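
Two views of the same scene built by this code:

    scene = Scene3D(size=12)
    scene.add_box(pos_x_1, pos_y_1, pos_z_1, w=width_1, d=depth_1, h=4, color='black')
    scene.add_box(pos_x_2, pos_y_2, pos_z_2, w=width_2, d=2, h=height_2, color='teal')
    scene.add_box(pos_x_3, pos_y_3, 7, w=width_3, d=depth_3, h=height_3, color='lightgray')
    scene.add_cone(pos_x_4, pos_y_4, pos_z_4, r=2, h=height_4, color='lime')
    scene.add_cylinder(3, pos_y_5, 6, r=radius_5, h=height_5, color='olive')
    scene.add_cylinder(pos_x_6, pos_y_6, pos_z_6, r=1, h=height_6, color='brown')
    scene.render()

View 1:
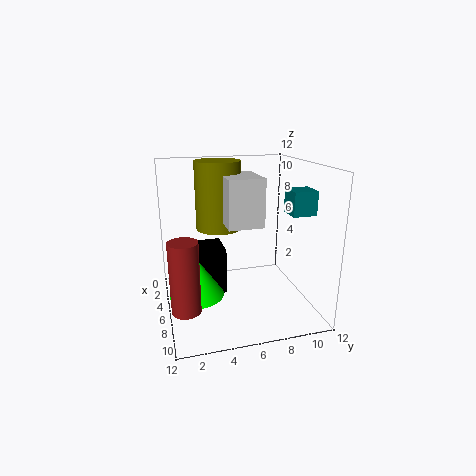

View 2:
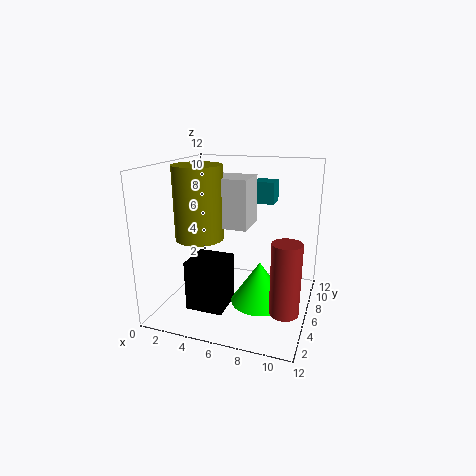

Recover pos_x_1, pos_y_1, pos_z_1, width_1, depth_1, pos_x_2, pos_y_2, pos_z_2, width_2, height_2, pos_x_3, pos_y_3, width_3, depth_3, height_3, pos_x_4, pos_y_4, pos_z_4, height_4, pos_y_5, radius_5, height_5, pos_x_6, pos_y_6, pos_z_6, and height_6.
pos_x_1 = 3; pos_y_1 = 2; pos_z_1 = 1; width_1 = 3; depth_1 = 3; pos_x_2 = 6; pos_y_2 = 10; pos_z_2 = 8; width_2 = 2; height_2 = 2; pos_x_3 = 3; pos_y_3 = 5; width_3 = 4; depth_3 = 3; height_3 = 4; pos_x_4 = 9; pos_y_4 = 2; pos_z_4 = 3; height_4 = 3; pos_y_5 = 5; radius_5 = 2; height_5 = 6; pos_x_6 = 11; pos_y_6 = 1; pos_z_6 = 3; height_6 = 5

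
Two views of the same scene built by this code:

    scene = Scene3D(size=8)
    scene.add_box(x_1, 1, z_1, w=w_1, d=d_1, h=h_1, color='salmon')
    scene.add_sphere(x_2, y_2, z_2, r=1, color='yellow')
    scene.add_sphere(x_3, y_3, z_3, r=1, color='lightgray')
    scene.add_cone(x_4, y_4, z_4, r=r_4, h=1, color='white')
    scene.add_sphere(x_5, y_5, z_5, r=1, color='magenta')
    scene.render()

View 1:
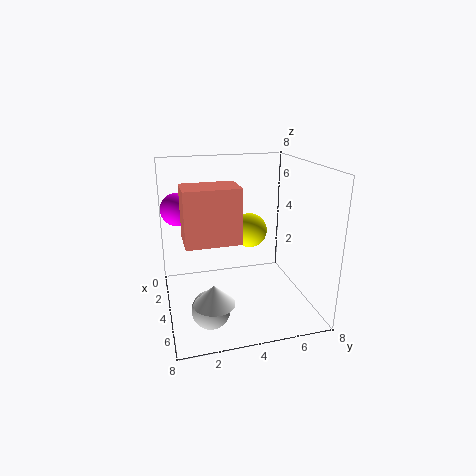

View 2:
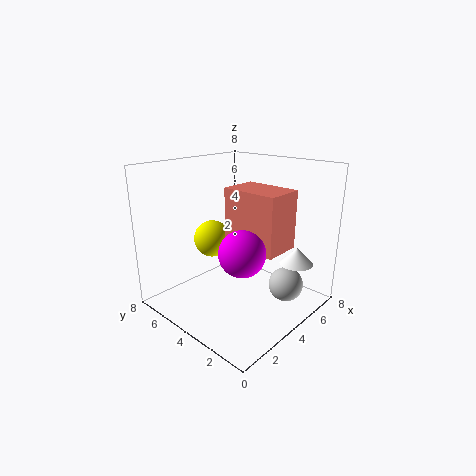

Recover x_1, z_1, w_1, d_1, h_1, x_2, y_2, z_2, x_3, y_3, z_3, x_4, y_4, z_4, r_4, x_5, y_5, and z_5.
x_1 = 3; z_1 = 4; w_1 = 2; d_1 = 3; h_1 = 3; x_2 = 3; y_2 = 5; z_2 = 4; x_3 = 6; y_3 = 2; z_3 = 1; x_4 = 7; y_4 = 2; z_4 = 2; r_4 = 1; x_5 = 1; y_5 = 1; z_5 = 5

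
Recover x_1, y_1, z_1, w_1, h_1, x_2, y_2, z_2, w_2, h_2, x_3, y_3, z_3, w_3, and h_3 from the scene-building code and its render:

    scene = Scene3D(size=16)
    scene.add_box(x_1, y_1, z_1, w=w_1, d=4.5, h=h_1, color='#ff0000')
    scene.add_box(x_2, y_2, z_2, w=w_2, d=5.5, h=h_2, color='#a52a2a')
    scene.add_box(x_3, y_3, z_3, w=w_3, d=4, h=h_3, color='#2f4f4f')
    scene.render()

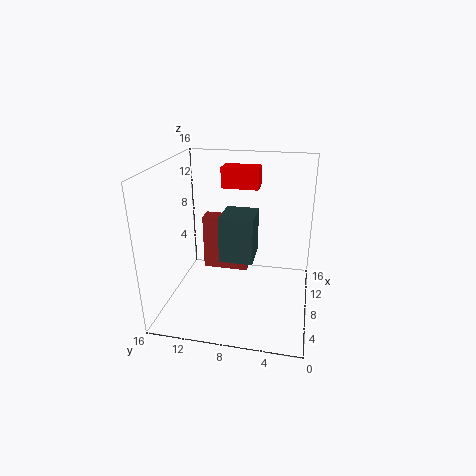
x_1 = 12.25
y_1 = 6.5
z_1 = 12.25
w_1 = 2.5
h_1 = 2.5
x_2 = 10.75
y_2 = 7.5
z_2 = 2.25
w_2 = 2
h_2 = 6.75
x_3 = 8.75
y_3 = 6.5
z_3 = 4.25
w_3 = 4.5
h_3 = 5.5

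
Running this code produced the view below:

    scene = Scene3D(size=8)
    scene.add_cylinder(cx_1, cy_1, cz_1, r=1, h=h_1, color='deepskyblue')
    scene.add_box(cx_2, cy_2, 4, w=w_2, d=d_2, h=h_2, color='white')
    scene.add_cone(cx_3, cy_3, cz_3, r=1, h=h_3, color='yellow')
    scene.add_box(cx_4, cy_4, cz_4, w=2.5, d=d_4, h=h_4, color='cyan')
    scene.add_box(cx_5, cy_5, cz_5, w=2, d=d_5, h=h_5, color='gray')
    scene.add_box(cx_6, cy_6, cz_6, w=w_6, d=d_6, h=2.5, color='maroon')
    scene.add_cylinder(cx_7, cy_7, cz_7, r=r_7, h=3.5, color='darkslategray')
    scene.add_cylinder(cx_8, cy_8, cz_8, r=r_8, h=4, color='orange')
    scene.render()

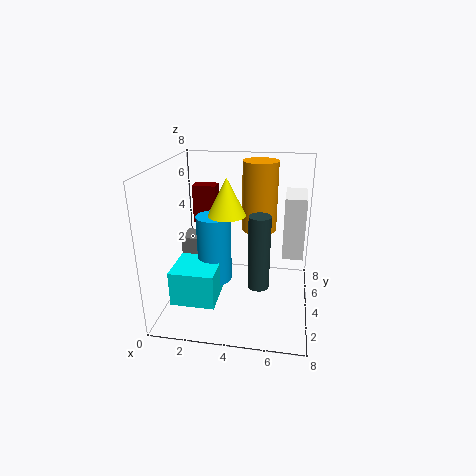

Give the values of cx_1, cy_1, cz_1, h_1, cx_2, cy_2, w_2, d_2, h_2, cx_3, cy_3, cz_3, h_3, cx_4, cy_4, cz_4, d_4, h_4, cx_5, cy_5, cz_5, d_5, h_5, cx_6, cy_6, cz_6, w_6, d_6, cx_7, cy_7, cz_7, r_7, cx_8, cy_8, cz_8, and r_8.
cx_1 = 2.5; cy_1 = 4.5; cz_1 = 1; h_1 = 4; cx_2 = 6.5; cy_2 = 2; w_2 = 1; d_2 = 2; h_2 = 3; cx_3 = 3.5; cy_3 = 3.5; cz_3 = 5.5; h_3 = 2; cx_4 = 0.5; cy_4 = 2; cz_4 = 0.5; d_4 = 2.5; h_4 = 2; cx_5 = 0.5; cy_5 = 4.5; cz_5 = 2.5; d_5 = 1.5; h_5 = 1; cx_6 = 0.5; cy_6 = 7; cz_6 = 3.5; w_6 = 1.5; d_6 = 1; cx_7 = 5.5; cy_7 = 1; cz_7 = 3; r_7 = 0.5; cx_8 = 5; cy_8 = 5.5; cz_8 = 4; r_8 = 1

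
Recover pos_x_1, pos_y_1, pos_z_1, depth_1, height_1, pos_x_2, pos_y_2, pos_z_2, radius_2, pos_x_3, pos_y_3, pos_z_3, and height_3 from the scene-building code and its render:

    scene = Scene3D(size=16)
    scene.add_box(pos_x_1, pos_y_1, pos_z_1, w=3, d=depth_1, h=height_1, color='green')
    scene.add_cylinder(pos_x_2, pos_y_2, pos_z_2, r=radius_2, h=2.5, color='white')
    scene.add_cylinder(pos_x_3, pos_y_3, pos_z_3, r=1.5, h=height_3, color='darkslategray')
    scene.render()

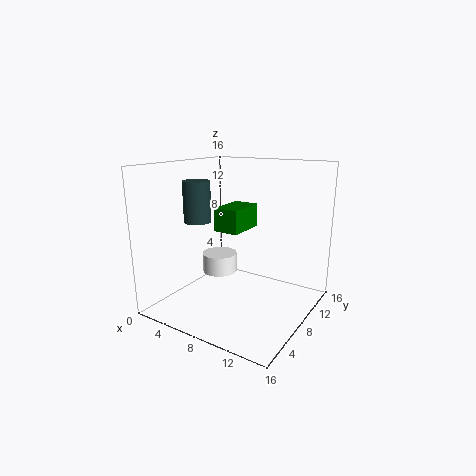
pos_x_1 = 4.75
pos_y_1 = 8
pos_z_1 = 8.25
depth_1 = 4.75
height_1 = 2.75
pos_x_2 = 2.75
pos_y_2 = 11.75
pos_z_2 = 1.5
radius_2 = 2.25
pos_x_3 = 4
pos_y_3 = 6
pos_z_3 = 9.75
height_3 = 4.5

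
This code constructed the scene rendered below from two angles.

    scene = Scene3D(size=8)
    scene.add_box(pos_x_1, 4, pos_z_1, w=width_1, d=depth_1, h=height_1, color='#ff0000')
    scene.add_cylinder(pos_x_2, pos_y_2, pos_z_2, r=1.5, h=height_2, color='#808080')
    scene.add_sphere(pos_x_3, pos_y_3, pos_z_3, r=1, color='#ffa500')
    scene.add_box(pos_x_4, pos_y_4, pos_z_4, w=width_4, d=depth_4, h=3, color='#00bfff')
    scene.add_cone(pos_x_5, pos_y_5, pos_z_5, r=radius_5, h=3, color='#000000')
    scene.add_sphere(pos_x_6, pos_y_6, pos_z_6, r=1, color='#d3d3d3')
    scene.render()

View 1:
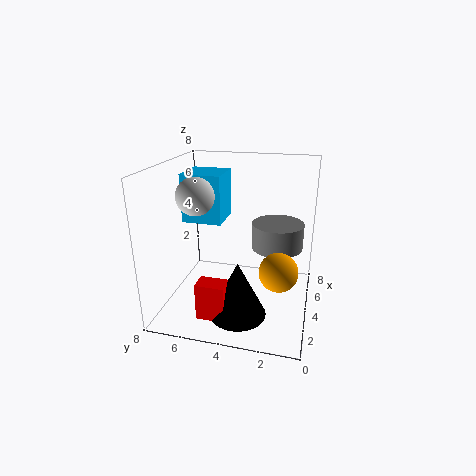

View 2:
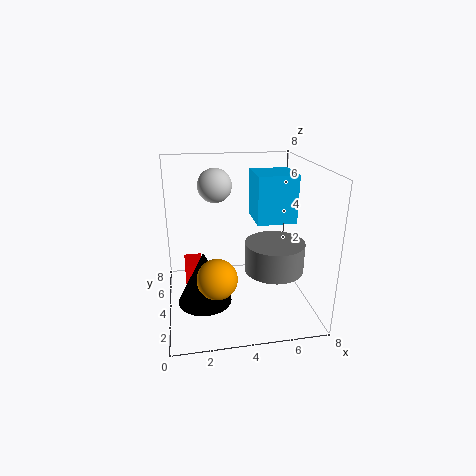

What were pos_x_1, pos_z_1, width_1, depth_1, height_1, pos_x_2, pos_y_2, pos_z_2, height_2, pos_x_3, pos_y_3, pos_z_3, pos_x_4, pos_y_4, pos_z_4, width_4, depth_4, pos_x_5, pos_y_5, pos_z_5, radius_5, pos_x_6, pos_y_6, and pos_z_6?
pos_x_1 = 1
pos_z_1 = 0.5
width_1 = 1
depth_1 = 1.5
height_1 = 2
pos_x_2 = 5.5
pos_y_2 = 2
pos_z_2 = 3
height_2 = 1.5
pos_x_3 = 2.5
pos_y_3 = 1.5
pos_z_3 = 3
pos_x_4 = 5.5
pos_y_4 = 5.5
pos_z_4 = 4
width_4 = 2.5
depth_4 = 2.5
pos_x_5 = 2
pos_y_5 = 3.5
pos_z_5 = 0.5
radius_5 = 1.5
pos_x_6 = 3
pos_y_6 = 6
pos_z_6 = 6.5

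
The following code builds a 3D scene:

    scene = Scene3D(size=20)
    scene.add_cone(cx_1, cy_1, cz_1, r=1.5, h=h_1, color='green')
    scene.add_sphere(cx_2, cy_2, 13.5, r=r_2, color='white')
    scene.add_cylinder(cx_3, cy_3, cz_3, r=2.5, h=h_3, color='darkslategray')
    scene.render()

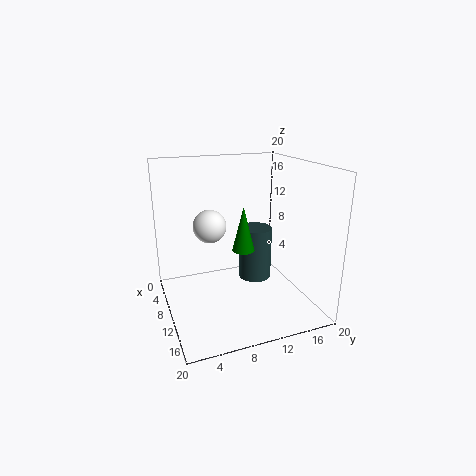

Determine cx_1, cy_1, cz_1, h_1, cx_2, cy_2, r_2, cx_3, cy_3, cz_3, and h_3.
cx_1 = 12; cy_1 = 10; cz_1 = 9; h_1 = 6; cx_2 = 13.5; cy_2 = 5; r_2 = 2; cx_3 = 7; cy_3 = 14; cz_3 = 2; h_3 = 8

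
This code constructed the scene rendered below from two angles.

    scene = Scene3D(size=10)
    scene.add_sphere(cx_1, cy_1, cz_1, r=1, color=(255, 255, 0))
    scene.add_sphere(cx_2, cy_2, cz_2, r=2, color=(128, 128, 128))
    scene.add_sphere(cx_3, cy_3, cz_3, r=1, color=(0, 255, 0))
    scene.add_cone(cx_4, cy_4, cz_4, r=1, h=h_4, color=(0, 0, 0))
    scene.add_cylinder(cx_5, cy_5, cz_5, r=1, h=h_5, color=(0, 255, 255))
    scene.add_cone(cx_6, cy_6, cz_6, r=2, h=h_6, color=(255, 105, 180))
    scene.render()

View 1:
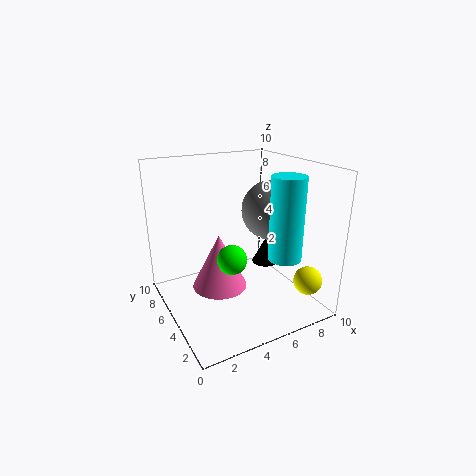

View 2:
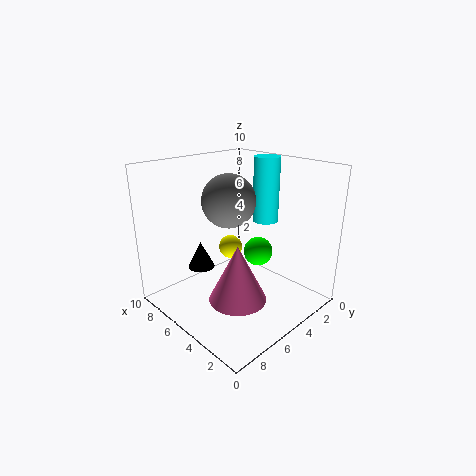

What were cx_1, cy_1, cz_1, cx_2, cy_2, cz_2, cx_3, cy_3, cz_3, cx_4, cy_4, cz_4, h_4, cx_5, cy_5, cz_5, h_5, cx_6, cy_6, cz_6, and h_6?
cx_1 = 9, cy_1 = 2, cz_1 = 2, cx_2 = 7, cy_2 = 4, cz_2 = 7, cx_3 = 4, cy_3 = 4, cz_3 = 4, cx_4 = 8, cy_4 = 6, cz_4 = 2, h_4 = 2, cx_5 = 6, cy_5 = 1, cz_5 = 5, h_5 = 5, cx_6 = 4, cy_6 = 6, cz_6 = 1, h_6 = 4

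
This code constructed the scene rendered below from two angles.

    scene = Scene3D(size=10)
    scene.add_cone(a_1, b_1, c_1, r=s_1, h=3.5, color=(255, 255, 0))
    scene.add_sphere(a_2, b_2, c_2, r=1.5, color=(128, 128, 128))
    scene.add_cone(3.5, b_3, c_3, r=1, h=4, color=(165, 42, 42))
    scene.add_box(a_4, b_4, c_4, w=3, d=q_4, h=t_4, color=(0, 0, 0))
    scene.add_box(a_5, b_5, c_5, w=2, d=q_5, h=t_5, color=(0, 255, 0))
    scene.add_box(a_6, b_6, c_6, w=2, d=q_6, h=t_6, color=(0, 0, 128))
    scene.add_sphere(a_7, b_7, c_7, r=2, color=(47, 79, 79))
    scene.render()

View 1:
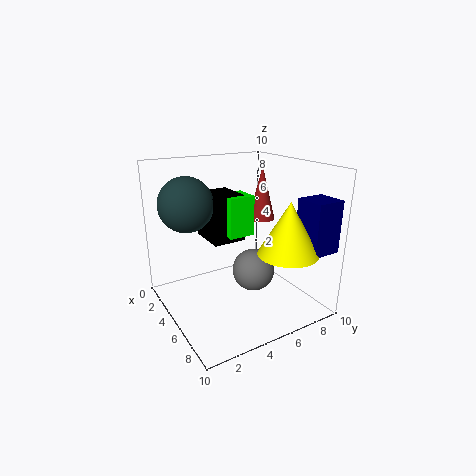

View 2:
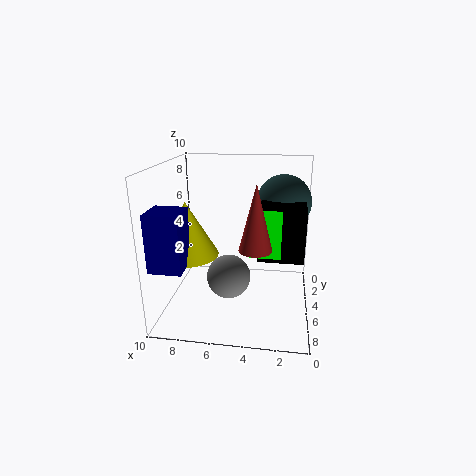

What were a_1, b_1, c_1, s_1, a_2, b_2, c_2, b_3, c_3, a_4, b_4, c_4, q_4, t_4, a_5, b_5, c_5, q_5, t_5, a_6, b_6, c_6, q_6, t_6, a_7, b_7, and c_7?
a_1 = 8; b_1 = 7; c_1 = 4.5; s_1 = 2; a_2 = 5.5; b_2 = 6; c_2 = 2.5; b_3 = 8; c_3 = 5.5; a_4 = 0.5; b_4 = 4; c_4 = 4; q_4 = 2.5; t_4 = 3.5; a_5 = 2; b_5 = 5; c_5 = 4.5; q_5 = 2; t_5 = 3; a_6 = 7.5; b_6 = 8; c_6 = 4.5; q_6 = 2; t_6 = 3.5; a_7 = 2; b_7 = 2.5; c_7 = 7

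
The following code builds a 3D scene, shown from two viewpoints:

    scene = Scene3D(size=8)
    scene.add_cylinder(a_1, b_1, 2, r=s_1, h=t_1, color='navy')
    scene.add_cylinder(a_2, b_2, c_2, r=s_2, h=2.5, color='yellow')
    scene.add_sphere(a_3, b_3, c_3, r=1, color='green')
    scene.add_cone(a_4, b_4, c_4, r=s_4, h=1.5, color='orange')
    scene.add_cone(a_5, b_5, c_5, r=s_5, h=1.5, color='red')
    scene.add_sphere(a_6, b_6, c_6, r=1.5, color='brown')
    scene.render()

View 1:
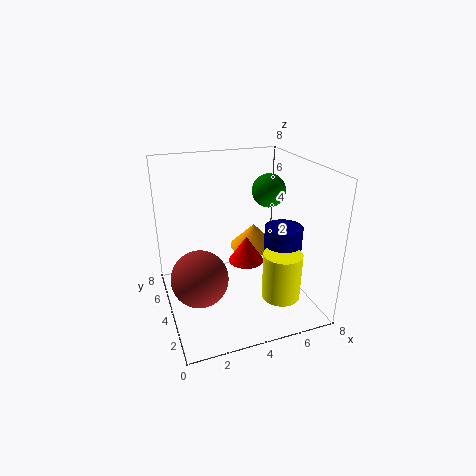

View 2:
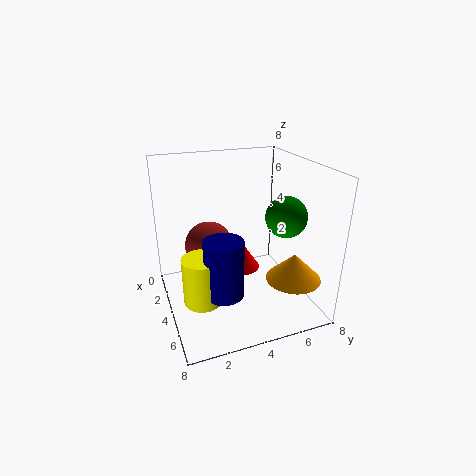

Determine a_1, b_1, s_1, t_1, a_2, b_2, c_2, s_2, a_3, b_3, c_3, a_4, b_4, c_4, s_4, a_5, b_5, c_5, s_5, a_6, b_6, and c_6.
a_1 = 6
b_1 = 2.5
s_1 = 1
t_1 = 3
a_2 = 5.5
b_2 = 1.5
c_2 = 1.5
s_2 = 1
a_3 = 6.5
b_3 = 5.5
c_3 = 6
a_4 = 6
b_4 = 6.5
c_4 = 2
s_4 = 1.5
a_5 = 4.5
b_5 = 4
c_5 = 2.5
s_5 = 1
a_6 = 1.5
b_6 = 3
c_6 = 2.5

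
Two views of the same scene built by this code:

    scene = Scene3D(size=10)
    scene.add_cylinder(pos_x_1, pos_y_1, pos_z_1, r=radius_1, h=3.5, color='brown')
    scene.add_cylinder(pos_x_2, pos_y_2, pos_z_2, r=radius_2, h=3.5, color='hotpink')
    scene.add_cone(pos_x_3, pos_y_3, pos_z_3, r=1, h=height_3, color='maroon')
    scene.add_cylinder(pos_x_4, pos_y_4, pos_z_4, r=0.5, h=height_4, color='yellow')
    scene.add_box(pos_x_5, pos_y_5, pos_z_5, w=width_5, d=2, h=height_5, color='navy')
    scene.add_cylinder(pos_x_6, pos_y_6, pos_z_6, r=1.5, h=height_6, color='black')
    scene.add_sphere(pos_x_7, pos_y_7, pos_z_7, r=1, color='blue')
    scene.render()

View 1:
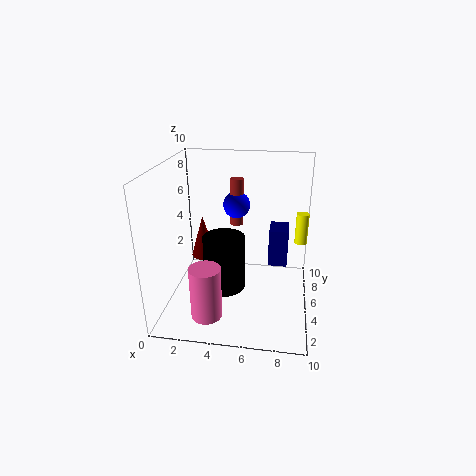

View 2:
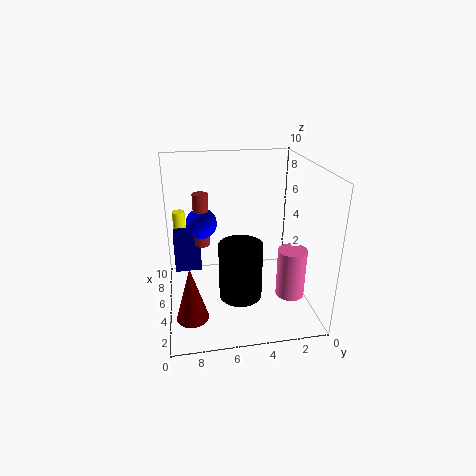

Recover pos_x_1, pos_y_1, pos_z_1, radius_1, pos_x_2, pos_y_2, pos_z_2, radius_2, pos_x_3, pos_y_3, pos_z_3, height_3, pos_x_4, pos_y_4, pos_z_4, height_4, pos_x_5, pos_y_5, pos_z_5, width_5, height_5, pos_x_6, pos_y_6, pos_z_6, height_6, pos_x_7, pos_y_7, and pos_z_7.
pos_x_1 = 4.5
pos_y_1 = 7.5
pos_z_1 = 5
radius_1 = 0.5
pos_x_2 = 3.5
pos_y_2 = 1.5
pos_z_2 = 1
radius_2 = 1
pos_x_3 = 1.5
pos_y_3 = 8.5
pos_z_3 = 1.5
height_3 = 3.5
pos_x_4 = 9.5
pos_y_4 = 9
pos_z_4 = 3
height_4 = 2.5
pos_x_5 = 7
pos_y_5 = 7.5
pos_z_5 = 1.5
width_5 = 1.5
height_5 = 3
pos_x_6 = 4
pos_y_6 = 5
pos_z_6 = 1
height_6 = 4
pos_x_7 = 4.5
pos_y_7 = 7.5
pos_z_7 = 6.5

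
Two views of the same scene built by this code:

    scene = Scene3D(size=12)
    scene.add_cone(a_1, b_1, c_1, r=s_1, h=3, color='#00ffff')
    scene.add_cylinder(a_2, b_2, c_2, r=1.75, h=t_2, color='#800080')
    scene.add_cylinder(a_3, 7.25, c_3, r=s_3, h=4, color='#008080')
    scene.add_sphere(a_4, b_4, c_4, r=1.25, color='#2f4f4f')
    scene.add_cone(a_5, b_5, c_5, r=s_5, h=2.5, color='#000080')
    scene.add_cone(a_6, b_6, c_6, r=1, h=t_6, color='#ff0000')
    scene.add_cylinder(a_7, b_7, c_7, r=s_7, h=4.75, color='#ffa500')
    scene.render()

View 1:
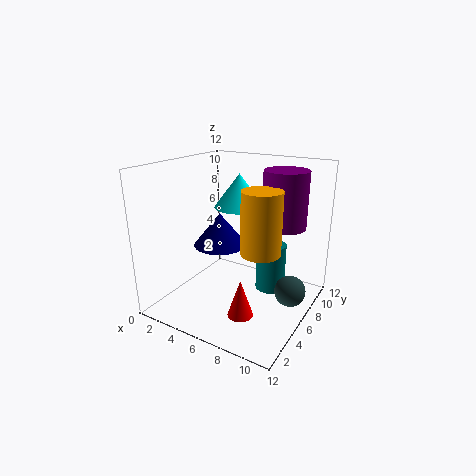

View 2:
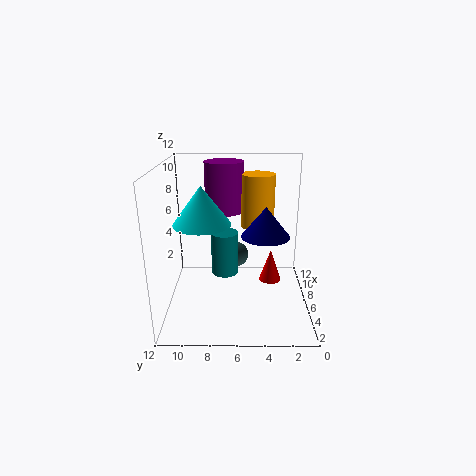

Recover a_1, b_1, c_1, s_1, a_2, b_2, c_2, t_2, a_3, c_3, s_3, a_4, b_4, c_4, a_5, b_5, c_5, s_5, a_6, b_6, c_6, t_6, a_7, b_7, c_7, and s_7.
a_1 = 4.5; b_1 = 8.75; c_1 = 7.75; s_1 = 2.25; a_2 = 9.5; b_2 = 7.25; c_2 = 7.25; t_2 = 4.5; a_3 = 8.5; c_3 = 1.5; s_3 = 1.25; a_4 = 10.75; b_4 = 6.25; c_4 = 2.25; a_5 = 5.75; b_5 = 3.75; c_5 = 6.25; s_5 = 2; a_6 = 8; b_6 = 3; c_6 = 1; t_6 = 3; a_7 = 9; b_7 = 4.25; c_7 = 6; s_7 = 1.5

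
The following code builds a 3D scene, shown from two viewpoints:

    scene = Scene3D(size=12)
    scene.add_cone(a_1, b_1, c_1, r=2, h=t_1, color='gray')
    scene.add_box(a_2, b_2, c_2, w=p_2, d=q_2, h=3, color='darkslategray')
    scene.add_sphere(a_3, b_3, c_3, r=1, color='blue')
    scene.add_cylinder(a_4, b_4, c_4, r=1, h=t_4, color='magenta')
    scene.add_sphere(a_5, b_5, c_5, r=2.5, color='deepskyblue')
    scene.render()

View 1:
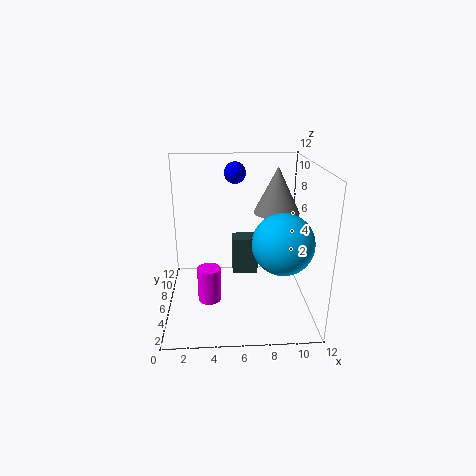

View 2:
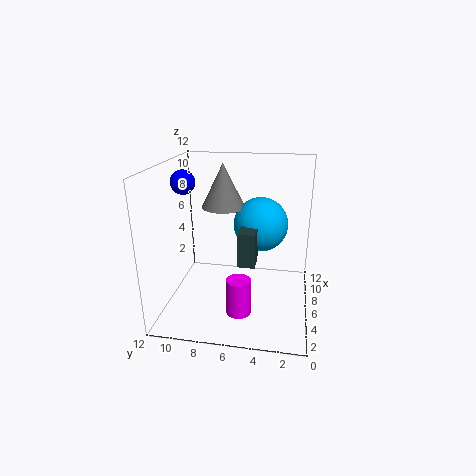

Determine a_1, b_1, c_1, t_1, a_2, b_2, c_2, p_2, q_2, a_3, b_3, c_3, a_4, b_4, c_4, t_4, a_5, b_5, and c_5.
a_1 = 9.5, b_1 = 8, c_1 = 7.5, t_1 = 4, a_2 = 5.5, b_2 = 4.5, c_2 = 3.5, p_2 = 2, q_2 = 1.5, a_3 = 6, b_3 = 10.5, c_3 = 10.5, a_4 = 3.5, b_4 = 5.5, c_4 = 0.5, t_4 = 3, a_5 = 9.5, b_5 = 4.5, c_5 = 6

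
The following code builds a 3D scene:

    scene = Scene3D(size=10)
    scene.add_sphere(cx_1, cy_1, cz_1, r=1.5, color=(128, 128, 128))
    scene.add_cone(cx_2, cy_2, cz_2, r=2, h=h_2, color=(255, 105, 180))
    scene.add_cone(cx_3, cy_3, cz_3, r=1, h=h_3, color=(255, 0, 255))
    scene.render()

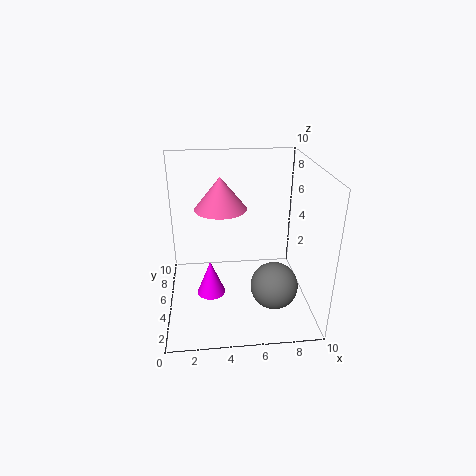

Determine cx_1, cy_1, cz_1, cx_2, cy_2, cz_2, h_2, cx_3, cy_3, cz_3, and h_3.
cx_1 = 7
cy_1 = 2
cz_1 = 3
cx_2 = 4
cy_2 = 8
cz_2 = 6
h_2 = 2.5
cx_3 = 3
cy_3 = 4.5
cz_3 = 1
h_3 = 2.5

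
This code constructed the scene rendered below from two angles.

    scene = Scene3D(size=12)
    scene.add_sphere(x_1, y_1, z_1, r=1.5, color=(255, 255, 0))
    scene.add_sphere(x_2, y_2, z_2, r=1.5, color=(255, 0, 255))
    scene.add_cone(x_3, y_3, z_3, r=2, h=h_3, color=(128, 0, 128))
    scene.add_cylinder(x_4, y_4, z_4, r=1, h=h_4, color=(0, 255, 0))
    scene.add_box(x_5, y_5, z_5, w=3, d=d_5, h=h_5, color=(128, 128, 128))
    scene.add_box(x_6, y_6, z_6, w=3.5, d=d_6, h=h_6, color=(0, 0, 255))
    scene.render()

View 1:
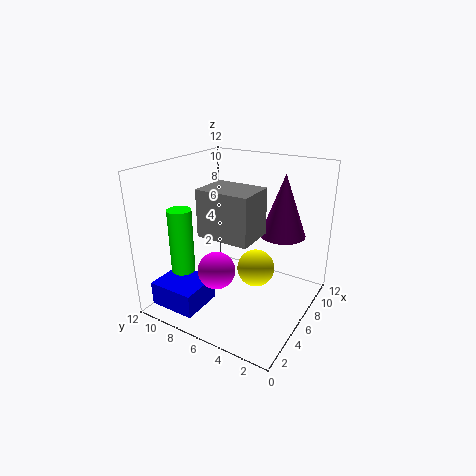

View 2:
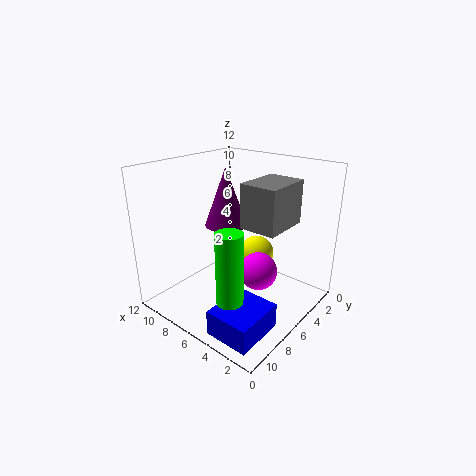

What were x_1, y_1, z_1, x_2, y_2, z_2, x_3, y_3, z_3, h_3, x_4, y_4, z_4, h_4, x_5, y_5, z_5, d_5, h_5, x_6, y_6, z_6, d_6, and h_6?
x_1 = 5.5; y_1 = 4; z_1 = 4; x_2 = 3.5; y_2 = 6.5; z_2 = 4; x_3 = 9.5; y_3 = 3.5; z_3 = 5.5; h_3 = 5.5; x_4 = 3.5; y_4 = 10; z_4 = 3; h_4 = 5.5; x_5 = 2; y_5 = 3; z_5 = 7.5; d_5 = 4; h_5 = 3.5; x_6 = 1; y_6 = 7.5; z_6 = 0.5; d_6 = 4; h_6 = 2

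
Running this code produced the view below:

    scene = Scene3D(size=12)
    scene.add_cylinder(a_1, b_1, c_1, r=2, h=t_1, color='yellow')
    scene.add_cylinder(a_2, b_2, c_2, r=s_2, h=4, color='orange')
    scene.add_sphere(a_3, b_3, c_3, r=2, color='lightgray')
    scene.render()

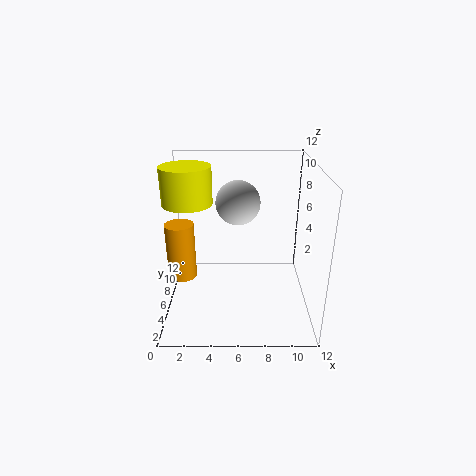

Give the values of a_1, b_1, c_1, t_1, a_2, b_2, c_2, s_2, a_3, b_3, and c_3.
a_1 = 2; b_1 = 6; c_1 = 9; t_1 = 3; a_2 = 2; b_2 = 2; c_2 = 5; s_2 = 1; a_3 = 6; b_3 = 9; c_3 = 8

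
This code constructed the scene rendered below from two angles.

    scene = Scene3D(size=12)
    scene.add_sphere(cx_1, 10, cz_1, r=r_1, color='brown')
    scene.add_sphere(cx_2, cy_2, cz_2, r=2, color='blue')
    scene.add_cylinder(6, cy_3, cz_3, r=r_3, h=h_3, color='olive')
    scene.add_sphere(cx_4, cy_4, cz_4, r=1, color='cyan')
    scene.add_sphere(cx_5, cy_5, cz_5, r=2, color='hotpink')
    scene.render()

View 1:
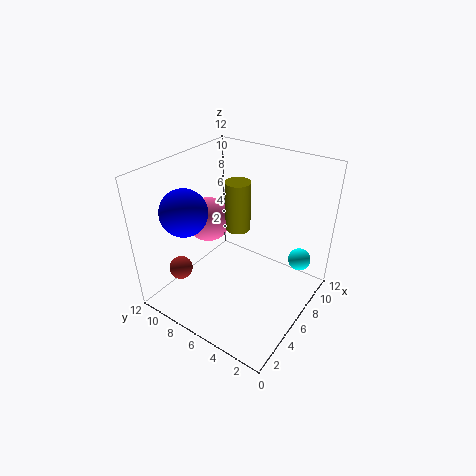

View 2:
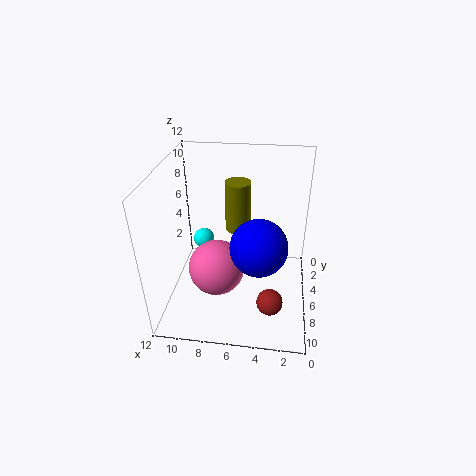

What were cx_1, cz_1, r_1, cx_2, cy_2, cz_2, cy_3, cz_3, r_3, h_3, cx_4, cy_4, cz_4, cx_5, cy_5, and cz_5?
cx_1 = 3, cz_1 = 3, r_1 = 1, cx_2 = 4, cy_2 = 10, cz_2 = 8, cy_3 = 6, cz_3 = 7, r_3 = 1, h_3 = 4, cx_4 = 10, cy_4 = 2, cz_4 = 3, cx_5 = 7, cy_5 = 10, cz_5 = 6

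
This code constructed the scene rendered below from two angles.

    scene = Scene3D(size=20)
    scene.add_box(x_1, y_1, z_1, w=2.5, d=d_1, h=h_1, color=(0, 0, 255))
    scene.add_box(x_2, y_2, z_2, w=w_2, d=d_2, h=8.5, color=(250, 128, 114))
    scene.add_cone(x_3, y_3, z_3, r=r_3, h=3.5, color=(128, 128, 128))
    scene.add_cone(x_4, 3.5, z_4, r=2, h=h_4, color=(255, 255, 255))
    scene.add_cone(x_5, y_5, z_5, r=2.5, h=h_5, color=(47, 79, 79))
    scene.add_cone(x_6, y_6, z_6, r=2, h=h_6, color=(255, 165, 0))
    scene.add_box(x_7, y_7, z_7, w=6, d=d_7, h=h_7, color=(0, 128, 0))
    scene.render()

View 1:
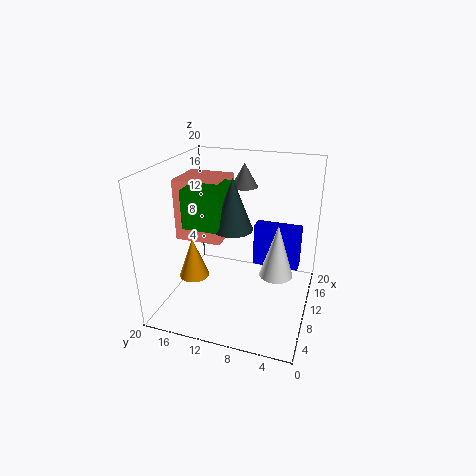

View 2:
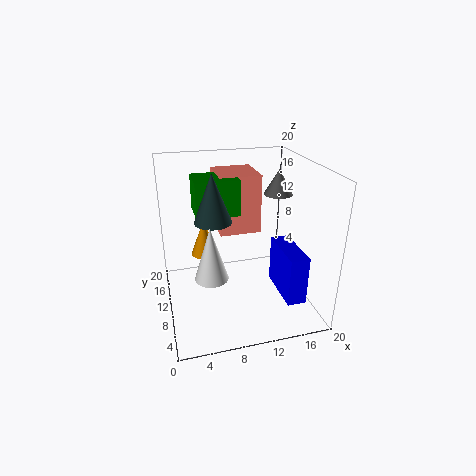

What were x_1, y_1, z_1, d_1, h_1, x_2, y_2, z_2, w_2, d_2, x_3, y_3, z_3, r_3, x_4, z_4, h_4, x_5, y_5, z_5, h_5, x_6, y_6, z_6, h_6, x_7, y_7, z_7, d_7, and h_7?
x_1 = 14.5
y_1 = 2
z_1 = 3.5
d_1 = 7
h_1 = 6.5
x_2 = 8
y_2 = 12
z_2 = 9.5
w_2 = 6
d_2 = 6.5
x_3 = 16
y_3 = 11
z_3 = 15.5
r_3 = 2
x_4 = 5
z_4 = 8.5
h_4 = 6.5
x_5 = 6.5
y_5 = 9.5
z_5 = 13
h_5 = 6.5
x_6 = 6
y_6 = 15
z_6 = 5.5
h_6 = 5.5
x_7 = 4.5
y_7 = 10.5
z_7 = 13
d_7 = 5
h_7 = 5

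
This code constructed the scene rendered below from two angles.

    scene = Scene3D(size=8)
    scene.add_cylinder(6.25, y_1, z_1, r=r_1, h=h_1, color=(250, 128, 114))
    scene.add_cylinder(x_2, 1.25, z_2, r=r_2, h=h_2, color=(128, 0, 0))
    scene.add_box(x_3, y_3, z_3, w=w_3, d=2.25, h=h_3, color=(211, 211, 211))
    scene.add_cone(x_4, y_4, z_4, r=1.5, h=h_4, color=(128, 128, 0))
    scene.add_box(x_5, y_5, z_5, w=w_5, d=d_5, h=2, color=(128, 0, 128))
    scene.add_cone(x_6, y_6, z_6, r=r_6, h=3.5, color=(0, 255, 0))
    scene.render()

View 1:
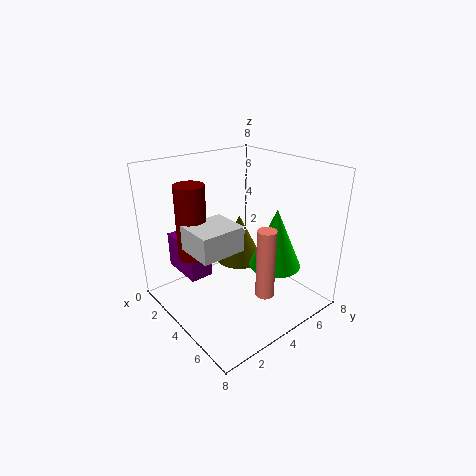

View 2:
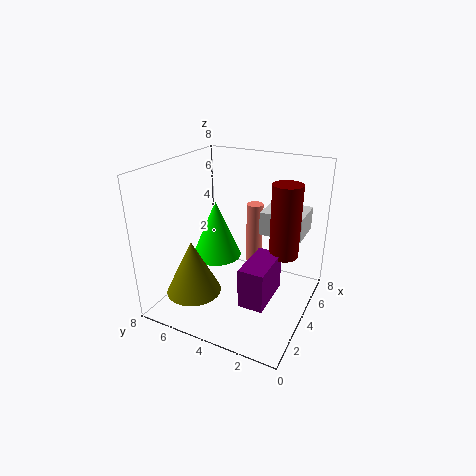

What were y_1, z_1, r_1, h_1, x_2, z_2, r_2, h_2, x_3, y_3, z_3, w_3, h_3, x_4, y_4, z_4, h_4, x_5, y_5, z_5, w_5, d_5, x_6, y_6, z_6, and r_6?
y_1 = 4; z_1 = 1.5; r_1 = 0.5; h_1 = 3.75; x_2 = 3.75; z_2 = 3.75; r_2 = 0.75; h_2 = 3.75; x_3 = 4; y_3 = 0.5; z_3 = 4.5; w_3 = 2; h_3 = 1.25; x_4 = 2; y_4 = 5.75; z_4 = 1.25; h_4 = 3; x_5 = 1; y_5 = 1.25; z_5 = 2; w_5 = 2.5; d_5 = 1.25; x_6 = 5; y_6 = 6; z_6 = 2; r_6 = 1.5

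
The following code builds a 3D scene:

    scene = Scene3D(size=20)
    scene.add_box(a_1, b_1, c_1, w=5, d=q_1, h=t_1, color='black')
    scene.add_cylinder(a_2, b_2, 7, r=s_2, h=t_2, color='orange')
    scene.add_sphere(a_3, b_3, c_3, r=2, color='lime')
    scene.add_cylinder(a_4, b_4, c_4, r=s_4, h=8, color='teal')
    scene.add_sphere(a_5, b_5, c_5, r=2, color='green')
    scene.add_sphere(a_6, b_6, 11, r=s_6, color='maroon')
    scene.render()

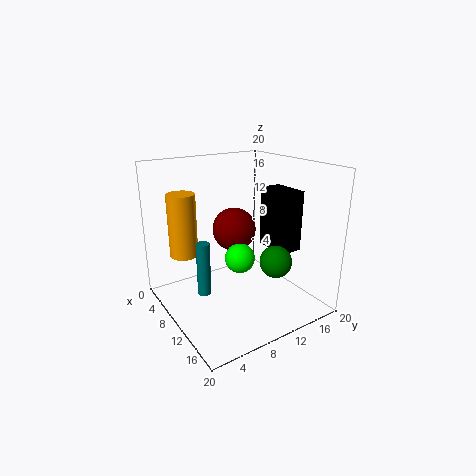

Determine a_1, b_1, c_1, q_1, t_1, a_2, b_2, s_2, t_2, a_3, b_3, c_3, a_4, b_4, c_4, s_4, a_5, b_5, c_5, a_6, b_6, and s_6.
a_1 = 11
b_1 = 13
c_1 = 9
q_1 = 3
t_1 = 8
a_2 = 5
b_2 = 4
s_2 = 2
t_2 = 9
a_3 = 12
b_3 = 9
c_3 = 8
a_4 = 7
b_4 = 6
c_4 = 1
s_4 = 1
a_5 = 17
b_5 = 11
c_5 = 9
a_6 = 9
b_6 = 10
s_6 = 3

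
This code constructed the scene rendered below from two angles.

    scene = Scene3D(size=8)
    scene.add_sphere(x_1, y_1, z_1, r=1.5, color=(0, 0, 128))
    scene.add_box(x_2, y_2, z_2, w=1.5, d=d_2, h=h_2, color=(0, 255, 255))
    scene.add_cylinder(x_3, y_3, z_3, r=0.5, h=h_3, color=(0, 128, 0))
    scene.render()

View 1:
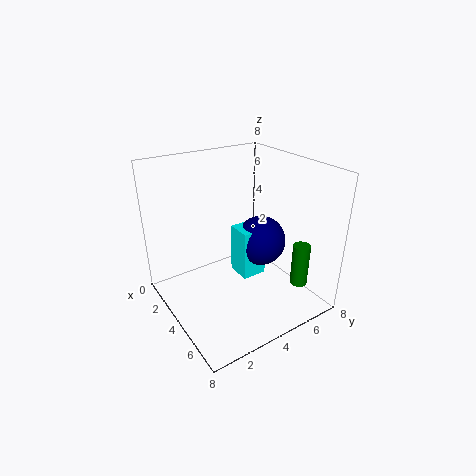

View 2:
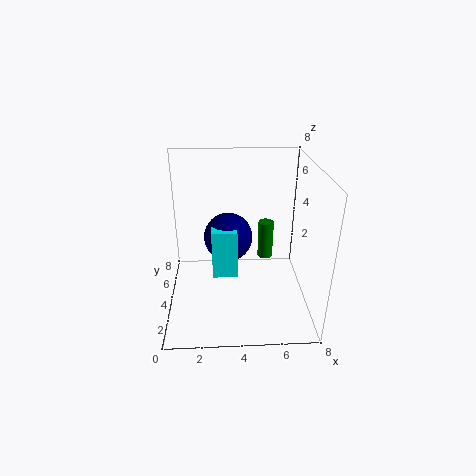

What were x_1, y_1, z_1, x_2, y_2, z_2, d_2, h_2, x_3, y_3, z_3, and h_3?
x_1 = 3.5; y_1 = 6; z_1 = 3; x_2 = 2.5; y_2 = 4.5; z_2 = 1; d_2 = 1.5; h_2 = 3; x_3 = 6; y_3 = 7; z_3 = 1; h_3 = 2.5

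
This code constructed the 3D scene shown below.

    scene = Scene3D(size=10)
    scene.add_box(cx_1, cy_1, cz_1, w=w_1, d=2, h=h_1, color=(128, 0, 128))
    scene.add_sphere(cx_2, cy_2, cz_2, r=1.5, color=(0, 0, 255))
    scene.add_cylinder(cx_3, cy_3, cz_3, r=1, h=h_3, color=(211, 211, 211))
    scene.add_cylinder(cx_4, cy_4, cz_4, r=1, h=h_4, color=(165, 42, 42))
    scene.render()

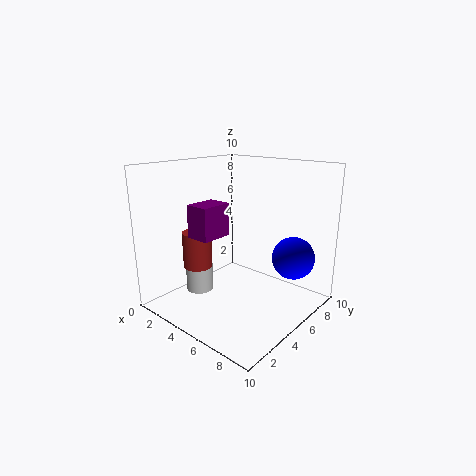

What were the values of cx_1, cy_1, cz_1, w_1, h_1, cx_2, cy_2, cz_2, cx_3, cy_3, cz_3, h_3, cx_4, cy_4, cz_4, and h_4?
cx_1 = 4.5; cy_1 = 1; cz_1 = 6; w_1 = 1.5; h_1 = 2; cx_2 = 8; cy_2 = 7.5; cz_2 = 3.5; cx_3 = 2; cy_3 = 4; cz_3 = 0.5; h_3 = 2.5; cx_4 = 3; cy_4 = 3; cz_4 = 3; h_4 = 2.5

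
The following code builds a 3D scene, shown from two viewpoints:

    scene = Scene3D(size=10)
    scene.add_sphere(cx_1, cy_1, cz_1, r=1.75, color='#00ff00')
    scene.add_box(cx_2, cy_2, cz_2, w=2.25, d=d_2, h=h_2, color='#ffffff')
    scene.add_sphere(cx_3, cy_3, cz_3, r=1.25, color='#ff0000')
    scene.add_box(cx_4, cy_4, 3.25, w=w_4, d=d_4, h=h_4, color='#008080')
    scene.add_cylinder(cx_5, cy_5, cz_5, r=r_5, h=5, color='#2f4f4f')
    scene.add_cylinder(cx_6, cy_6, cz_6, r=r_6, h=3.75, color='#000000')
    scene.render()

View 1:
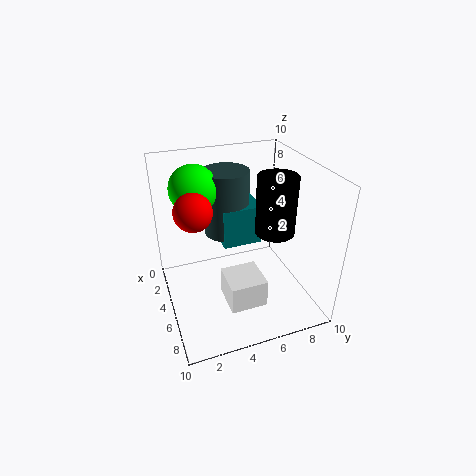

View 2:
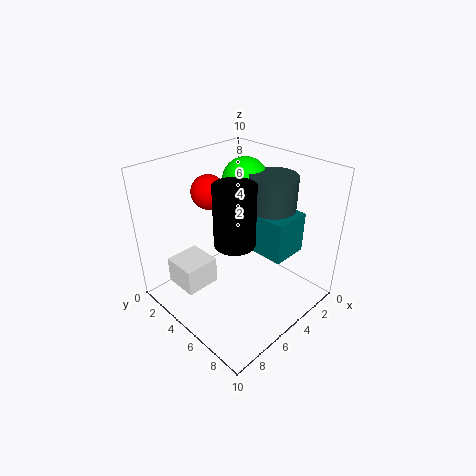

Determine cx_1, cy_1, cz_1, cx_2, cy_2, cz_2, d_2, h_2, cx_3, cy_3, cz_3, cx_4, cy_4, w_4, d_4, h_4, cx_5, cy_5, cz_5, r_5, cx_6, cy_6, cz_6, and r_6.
cx_1 = 2; cy_1 = 2.75; cz_1 = 7.75; cx_2 = 7.25; cy_2 = 3; cz_2 = 2.75; d_2 = 2.25; h_2 = 1.75; cx_3 = 5; cy_3 = 2; cz_3 = 7.5; cx_4 = 0.75; cy_4 = 4.5; w_4 = 2.75; d_4 = 3; h_4 = 3; cx_5 = 1.75; cy_5 = 5.25; cz_5 = 3.75; r_5 = 1.75; cx_6 = 7; cy_6 = 6.75; cz_6 = 6.25; r_6 = 1.25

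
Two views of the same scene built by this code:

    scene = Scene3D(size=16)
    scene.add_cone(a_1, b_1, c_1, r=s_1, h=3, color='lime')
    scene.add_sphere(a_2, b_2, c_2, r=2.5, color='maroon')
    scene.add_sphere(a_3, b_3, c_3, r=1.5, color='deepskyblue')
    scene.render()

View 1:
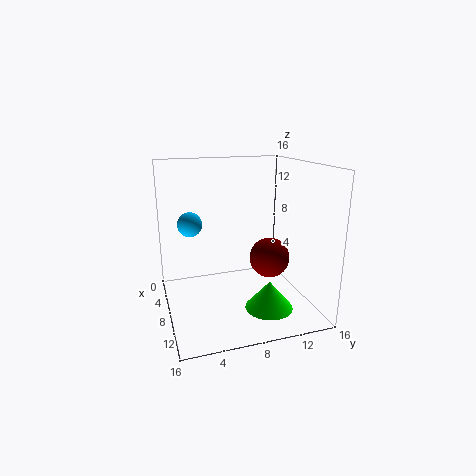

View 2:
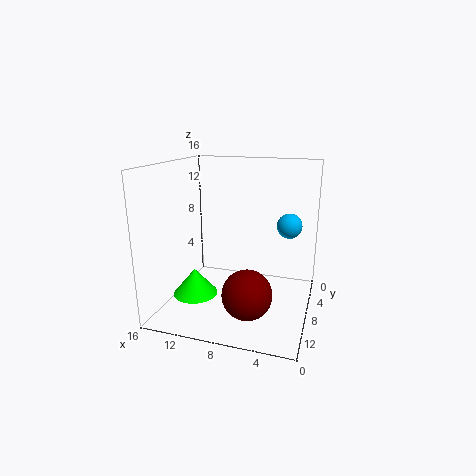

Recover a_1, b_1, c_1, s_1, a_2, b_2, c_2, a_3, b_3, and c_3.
a_1 = 12.5, b_1 = 10, c_1 = 1.5, s_1 = 2.5, a_2 = 5.5, b_2 = 13, c_2 = 4, a_3 = 3, b_3 = 3.5, c_3 = 8.5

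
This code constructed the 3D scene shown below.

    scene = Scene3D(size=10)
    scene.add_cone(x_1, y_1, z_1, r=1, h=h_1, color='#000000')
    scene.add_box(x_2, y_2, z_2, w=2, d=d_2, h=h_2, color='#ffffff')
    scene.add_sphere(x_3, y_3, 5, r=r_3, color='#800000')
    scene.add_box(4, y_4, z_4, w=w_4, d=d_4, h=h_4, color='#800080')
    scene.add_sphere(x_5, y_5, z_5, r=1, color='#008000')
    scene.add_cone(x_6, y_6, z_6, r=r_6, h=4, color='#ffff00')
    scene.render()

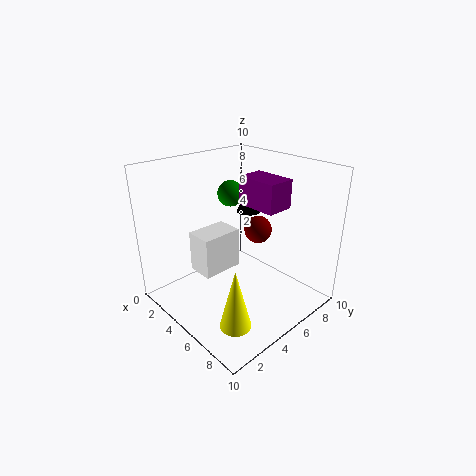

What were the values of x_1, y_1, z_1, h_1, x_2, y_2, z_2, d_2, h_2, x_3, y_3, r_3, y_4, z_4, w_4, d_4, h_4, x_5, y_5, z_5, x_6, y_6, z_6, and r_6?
x_1 = 2
y_1 = 9
z_1 = 5
h_1 = 2
x_2 = 2
y_2 = 3
z_2 = 2
d_2 = 3
h_2 = 3
x_3 = 5
y_3 = 7
r_3 = 1
y_4 = 6
z_4 = 7
w_4 = 3
d_4 = 2
h_4 = 2
x_5 = 2
y_5 = 7
z_5 = 7
x_6 = 8
y_6 = 2
z_6 = 1
r_6 = 1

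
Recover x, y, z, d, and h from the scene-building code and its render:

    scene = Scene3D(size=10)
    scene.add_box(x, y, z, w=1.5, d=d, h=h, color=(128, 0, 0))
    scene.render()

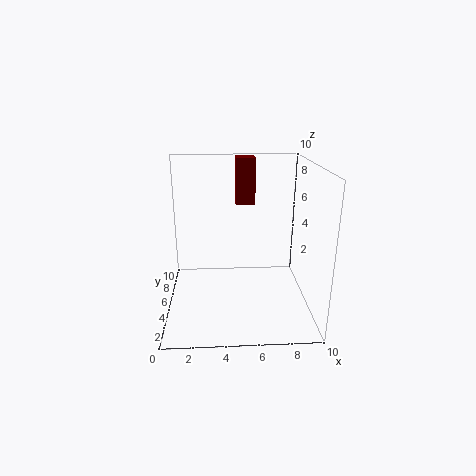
x = 5
y = 8
z = 6.5
d = 1.5
h = 3.5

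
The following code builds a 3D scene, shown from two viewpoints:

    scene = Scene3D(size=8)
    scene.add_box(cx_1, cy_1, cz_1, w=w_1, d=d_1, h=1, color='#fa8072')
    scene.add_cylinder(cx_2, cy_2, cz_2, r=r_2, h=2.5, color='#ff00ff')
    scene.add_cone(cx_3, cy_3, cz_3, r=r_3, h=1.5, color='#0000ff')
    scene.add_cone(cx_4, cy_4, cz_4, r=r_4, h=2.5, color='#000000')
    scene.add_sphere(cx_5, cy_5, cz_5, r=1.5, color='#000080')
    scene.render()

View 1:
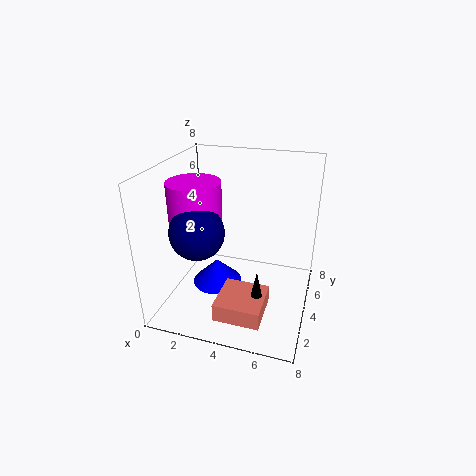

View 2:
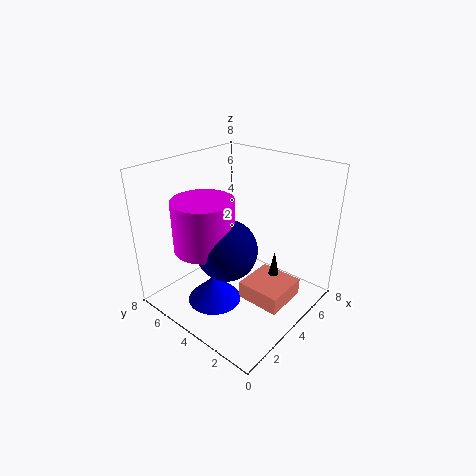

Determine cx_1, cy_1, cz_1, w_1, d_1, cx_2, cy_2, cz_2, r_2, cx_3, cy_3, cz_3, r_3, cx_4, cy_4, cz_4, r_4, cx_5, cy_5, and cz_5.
cx_1 = 3.5
cy_1 = 1
cz_1 = 0.5
w_1 = 2.5
d_1 = 2.5
cx_2 = 1.5
cy_2 = 4
cz_2 = 4.5
r_2 = 1.5
cx_3 = 2.5
cy_3 = 4.5
cz_3 = 0.5
r_3 = 1.5
cx_4 = 5.5
cy_4 = 2.5
cz_4 = 0.5
r_4 = 0.5
cx_5 = 2
cy_5 = 3
cz_5 = 4.5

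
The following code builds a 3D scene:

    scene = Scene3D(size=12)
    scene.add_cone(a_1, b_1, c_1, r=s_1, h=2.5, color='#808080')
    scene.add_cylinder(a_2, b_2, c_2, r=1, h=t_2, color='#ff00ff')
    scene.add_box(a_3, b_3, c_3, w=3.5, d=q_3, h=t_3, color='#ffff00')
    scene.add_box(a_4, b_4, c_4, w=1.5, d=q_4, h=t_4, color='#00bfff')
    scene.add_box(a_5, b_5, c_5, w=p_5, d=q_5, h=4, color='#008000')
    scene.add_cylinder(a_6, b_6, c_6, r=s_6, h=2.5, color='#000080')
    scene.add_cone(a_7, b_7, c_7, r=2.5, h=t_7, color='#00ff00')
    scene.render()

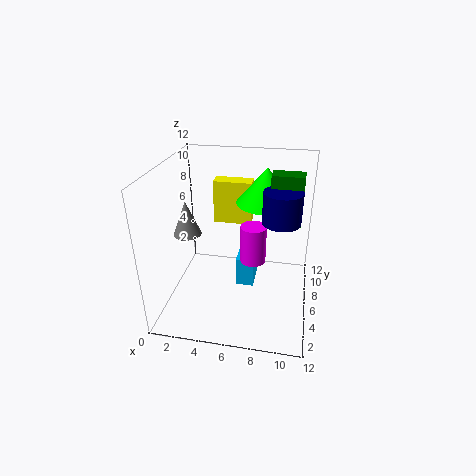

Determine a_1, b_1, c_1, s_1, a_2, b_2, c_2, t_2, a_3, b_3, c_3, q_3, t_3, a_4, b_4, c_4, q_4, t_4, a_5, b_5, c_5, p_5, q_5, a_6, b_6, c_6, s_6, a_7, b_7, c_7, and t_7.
a_1 = 3; b_1 = 2.5; c_1 = 8; s_1 = 1; a_2 = 7.5; b_2 = 4.5; c_2 = 5; t_2 = 3; a_3 = 3; b_3 = 9.5; c_3 = 5.5; q_3 = 1.5; t_3 = 4; a_4 = 6; b_4 = 5; c_4 = 2; q_4 = 3; t_4 = 2.5; a_5 = 8.5; b_5 = 6; c_5 = 7.5; p_5 = 2.5; q_5 = 1.5; a_6 = 9.5; b_6 = 5.5; c_6 = 8; s_6 = 1.5; a_7 = 8; b_7 = 8; c_7 = 8.5; t_7 = 3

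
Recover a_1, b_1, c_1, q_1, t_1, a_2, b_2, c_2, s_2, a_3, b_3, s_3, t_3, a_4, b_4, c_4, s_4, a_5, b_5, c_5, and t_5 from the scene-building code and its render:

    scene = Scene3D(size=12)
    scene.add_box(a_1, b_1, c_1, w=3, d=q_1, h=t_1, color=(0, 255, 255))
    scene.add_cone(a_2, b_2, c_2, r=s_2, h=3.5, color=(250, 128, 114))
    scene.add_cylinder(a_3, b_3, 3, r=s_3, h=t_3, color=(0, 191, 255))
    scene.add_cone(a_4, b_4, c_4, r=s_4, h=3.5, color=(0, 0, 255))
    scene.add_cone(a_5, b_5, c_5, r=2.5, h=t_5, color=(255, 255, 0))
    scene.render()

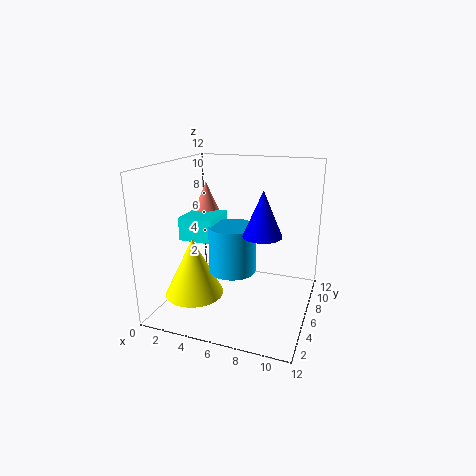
a_1 = 1, b_1 = 5, c_1 = 5.5, q_1 = 3.5, t_1 = 2, a_2 = 2, b_2 = 8.5, c_2 = 6.5, s_2 = 1.5, a_3 = 5.5, b_3 = 6, s_3 = 2, t_3 = 4, a_4 = 8.5, b_4 = 4.5, c_4 = 7, s_4 = 1.5, a_5 = 2.5, b_5 = 4.5, c_5 = 1, t_5 = 5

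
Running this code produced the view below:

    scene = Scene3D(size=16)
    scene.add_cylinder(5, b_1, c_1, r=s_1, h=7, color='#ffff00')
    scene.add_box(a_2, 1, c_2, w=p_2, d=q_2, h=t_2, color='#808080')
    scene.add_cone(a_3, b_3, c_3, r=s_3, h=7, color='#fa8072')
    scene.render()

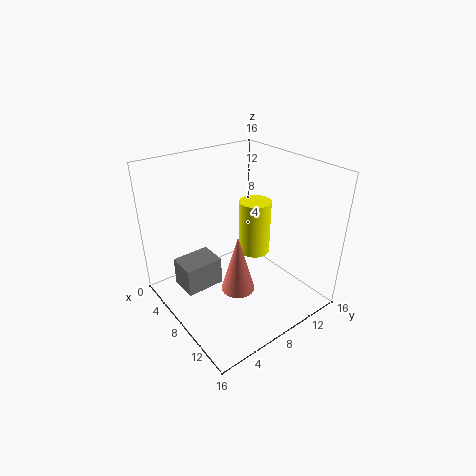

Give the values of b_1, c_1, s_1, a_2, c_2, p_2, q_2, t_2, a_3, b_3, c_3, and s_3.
b_1 = 13
c_1 = 3
s_1 = 2
a_2 = 6
c_2 = 4
p_2 = 3
q_2 = 4
t_2 = 3
a_3 = 8
b_3 = 8
c_3 = 1
s_3 = 2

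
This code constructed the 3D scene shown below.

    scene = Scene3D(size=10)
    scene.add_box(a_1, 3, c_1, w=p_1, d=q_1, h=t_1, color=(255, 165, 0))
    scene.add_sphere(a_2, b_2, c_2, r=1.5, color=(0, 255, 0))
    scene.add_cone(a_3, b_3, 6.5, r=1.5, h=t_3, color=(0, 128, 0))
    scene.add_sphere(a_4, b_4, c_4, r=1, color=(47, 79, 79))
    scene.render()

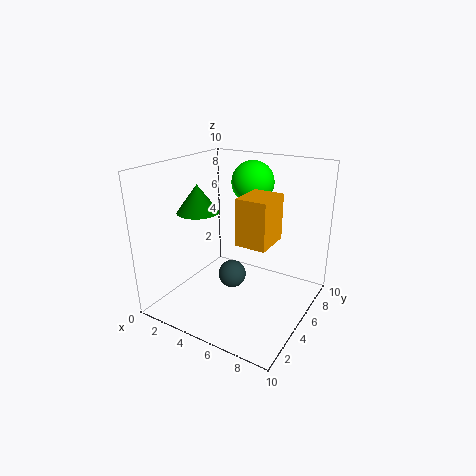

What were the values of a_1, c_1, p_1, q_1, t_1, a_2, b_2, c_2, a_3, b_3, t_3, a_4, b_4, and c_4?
a_1 = 6; c_1 = 5.5; p_1 = 2; q_1 = 2.5; t_1 = 3; a_2 = 5; b_2 = 7; c_2 = 8.5; a_3 = 2; b_3 = 4.5; t_3 = 2; a_4 = 4.5; b_4 = 5; c_4 = 2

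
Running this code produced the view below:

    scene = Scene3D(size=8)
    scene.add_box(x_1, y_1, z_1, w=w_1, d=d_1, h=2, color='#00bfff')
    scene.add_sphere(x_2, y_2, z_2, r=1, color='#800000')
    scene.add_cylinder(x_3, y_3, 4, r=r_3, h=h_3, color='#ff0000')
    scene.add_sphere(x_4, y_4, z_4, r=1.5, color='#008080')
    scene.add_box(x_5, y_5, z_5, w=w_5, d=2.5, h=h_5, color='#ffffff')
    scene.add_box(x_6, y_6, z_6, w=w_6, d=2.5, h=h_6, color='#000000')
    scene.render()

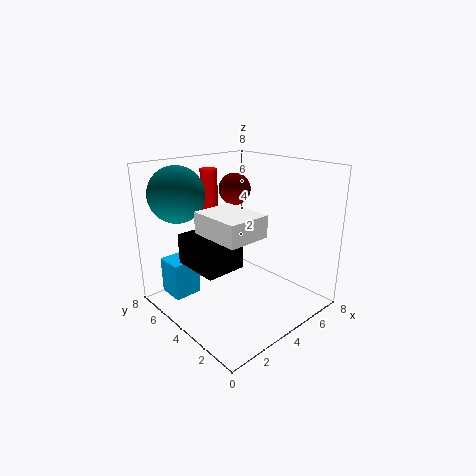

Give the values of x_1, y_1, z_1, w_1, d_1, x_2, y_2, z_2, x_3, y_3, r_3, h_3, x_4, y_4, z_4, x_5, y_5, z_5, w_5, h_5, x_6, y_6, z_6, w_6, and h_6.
x_1 = 0.5; y_1 = 5; z_1 = 1; w_1 = 1.5; d_1 = 1.5; x_2 = 6; y_2 = 6.5; z_2 = 6; x_3 = 4; y_3 = 6.5; r_3 = 0.5; h_3 = 3.5; x_4 = 1.5; y_4 = 6; z_4 = 6.5; x_5 = 0.5; y_5 = 0.5; z_5 = 5.5; w_5 = 2; h_5 = 1; x_6 = 0.5; y_6 = 2; z_6 = 3.5; w_6 = 2; h_6 = 1.5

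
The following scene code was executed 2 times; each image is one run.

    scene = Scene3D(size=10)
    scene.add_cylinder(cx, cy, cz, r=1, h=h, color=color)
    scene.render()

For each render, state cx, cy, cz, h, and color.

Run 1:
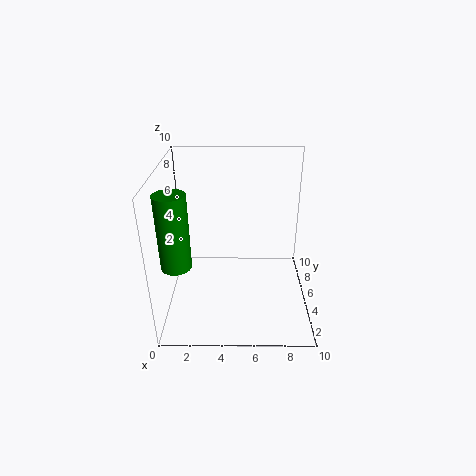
cx = 1; cy = 3; cz = 4; h = 5; color = 'green'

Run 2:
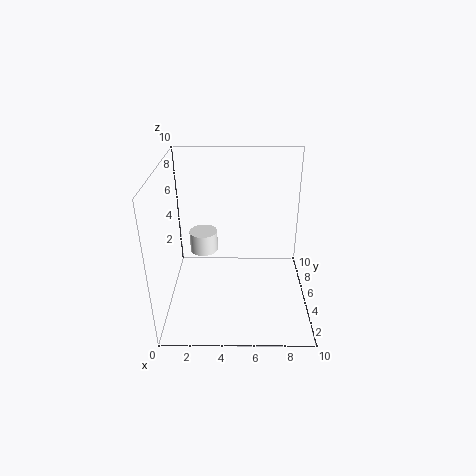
cx = 2.5; cy = 6; cz = 3.5; h = 1.5; color = 'white'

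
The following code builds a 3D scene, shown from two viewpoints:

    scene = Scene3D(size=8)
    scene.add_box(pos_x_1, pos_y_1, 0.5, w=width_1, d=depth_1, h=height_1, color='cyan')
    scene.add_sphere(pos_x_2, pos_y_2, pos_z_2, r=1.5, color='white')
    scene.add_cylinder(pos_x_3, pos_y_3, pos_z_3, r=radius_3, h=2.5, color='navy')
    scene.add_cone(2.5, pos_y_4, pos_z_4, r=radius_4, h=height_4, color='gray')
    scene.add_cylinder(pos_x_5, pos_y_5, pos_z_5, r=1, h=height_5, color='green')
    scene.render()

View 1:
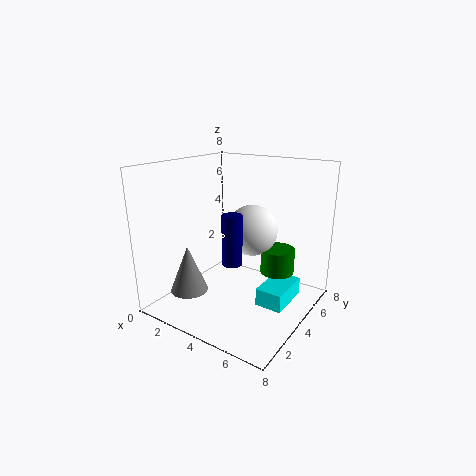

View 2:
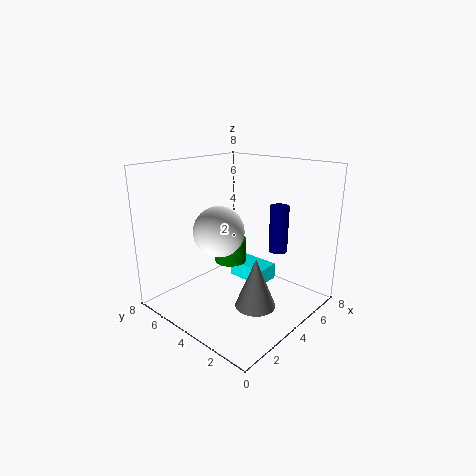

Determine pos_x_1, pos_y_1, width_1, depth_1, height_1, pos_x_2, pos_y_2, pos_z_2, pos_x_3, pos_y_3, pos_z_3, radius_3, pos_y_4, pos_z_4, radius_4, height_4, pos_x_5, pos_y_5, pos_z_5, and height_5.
pos_x_1 = 5.5; pos_y_1 = 3.5; width_1 = 1.5; depth_1 = 2.5; height_1 = 1; pos_x_2 = 4; pos_y_2 = 5.5; pos_z_2 = 4; pos_x_3 = 5; pos_y_3 = 2; pos_z_3 = 3.5; radius_3 = 0.5; pos_y_4 = 1.5; pos_z_4 = 1.5; radius_4 = 1; height_4 = 2.5; pos_x_5 = 5.5; pos_y_5 = 6; pos_z_5 = 1.5; height_5 = 1.5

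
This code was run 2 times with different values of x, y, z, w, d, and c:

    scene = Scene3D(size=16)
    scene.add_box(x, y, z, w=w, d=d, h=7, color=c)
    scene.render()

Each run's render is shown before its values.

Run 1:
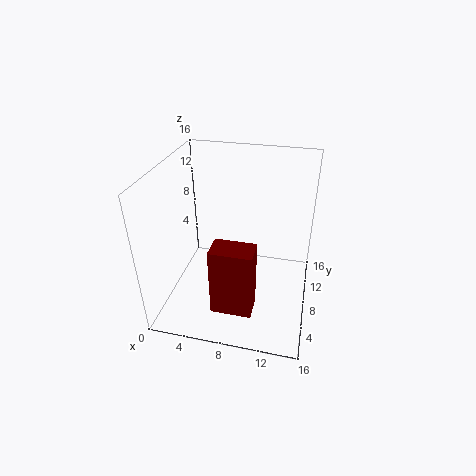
x = 7, y = 0.5, z = 4, w = 4, d = 2.5, c = 'maroon'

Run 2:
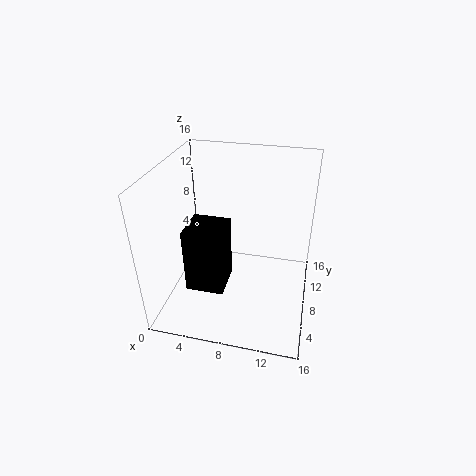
x = 3.5, y = 3, z = 4, w = 4, d = 4, c = 'black'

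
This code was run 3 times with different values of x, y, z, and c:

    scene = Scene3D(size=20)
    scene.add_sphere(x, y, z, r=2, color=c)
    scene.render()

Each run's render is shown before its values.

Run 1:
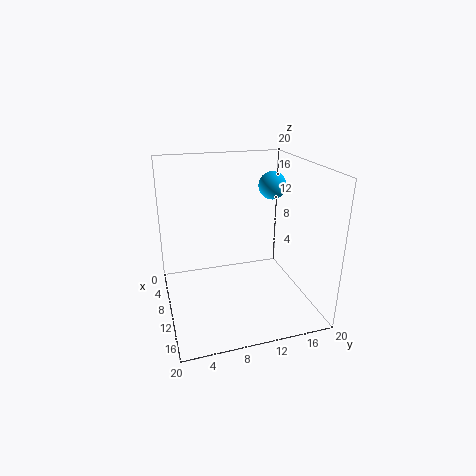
x = 7.25; y = 16; z = 16.25; c = 'deepskyblue'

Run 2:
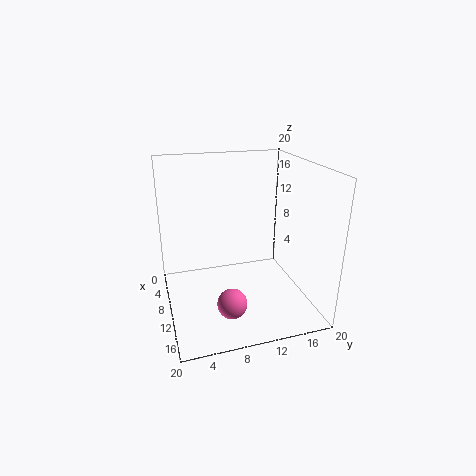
x = 14.75; y = 7.75; z = 2.75; c = 'hotpink'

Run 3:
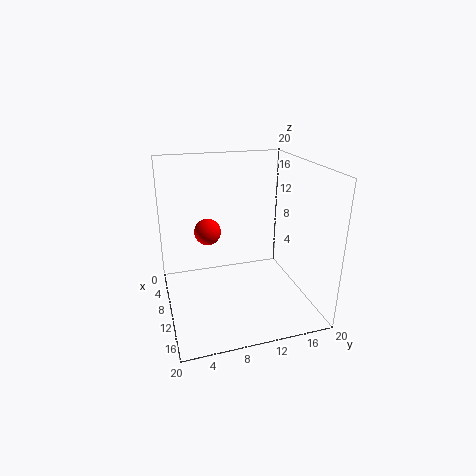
x = 5; y = 6.75; z = 9.25; c = 'red'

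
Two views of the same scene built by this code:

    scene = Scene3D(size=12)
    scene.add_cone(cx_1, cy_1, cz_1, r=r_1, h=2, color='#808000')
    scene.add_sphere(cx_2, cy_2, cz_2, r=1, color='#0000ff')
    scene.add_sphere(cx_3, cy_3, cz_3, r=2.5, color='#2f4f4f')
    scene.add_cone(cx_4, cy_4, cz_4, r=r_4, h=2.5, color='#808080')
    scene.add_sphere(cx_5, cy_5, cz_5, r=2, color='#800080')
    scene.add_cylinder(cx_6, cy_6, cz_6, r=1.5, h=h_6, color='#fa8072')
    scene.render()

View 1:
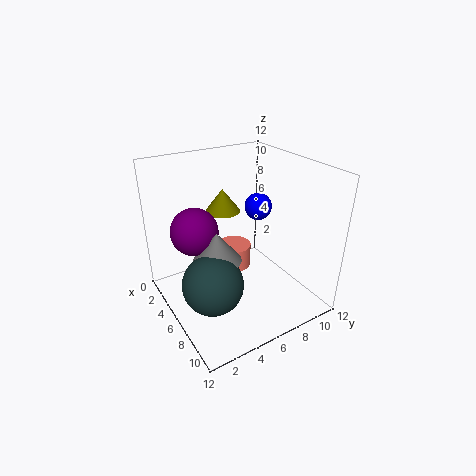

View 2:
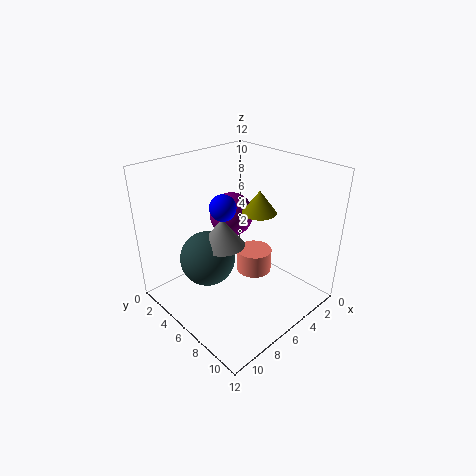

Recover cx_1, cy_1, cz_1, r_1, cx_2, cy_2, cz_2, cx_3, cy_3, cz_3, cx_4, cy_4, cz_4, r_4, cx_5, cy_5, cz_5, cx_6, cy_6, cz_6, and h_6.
cx_1 = 3.5, cy_1 = 6, cz_1 = 7.5, r_1 = 1.5, cx_2 = 8, cy_2 = 6.5, cz_2 = 9.5, cx_3 = 7, cy_3 = 3, cz_3 = 3, cx_4 = 6, cy_4 = 4, cz_4 = 4.5, r_4 = 2, cx_5 = 4, cy_5 = 3, cz_5 = 6.5, cx_6 = 4.5, cy_6 = 6.5, cz_6 = 2.5, h_6 = 2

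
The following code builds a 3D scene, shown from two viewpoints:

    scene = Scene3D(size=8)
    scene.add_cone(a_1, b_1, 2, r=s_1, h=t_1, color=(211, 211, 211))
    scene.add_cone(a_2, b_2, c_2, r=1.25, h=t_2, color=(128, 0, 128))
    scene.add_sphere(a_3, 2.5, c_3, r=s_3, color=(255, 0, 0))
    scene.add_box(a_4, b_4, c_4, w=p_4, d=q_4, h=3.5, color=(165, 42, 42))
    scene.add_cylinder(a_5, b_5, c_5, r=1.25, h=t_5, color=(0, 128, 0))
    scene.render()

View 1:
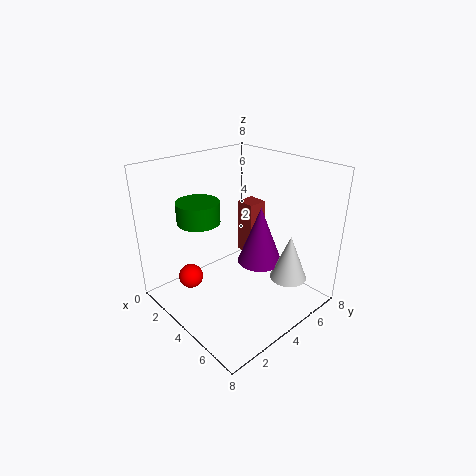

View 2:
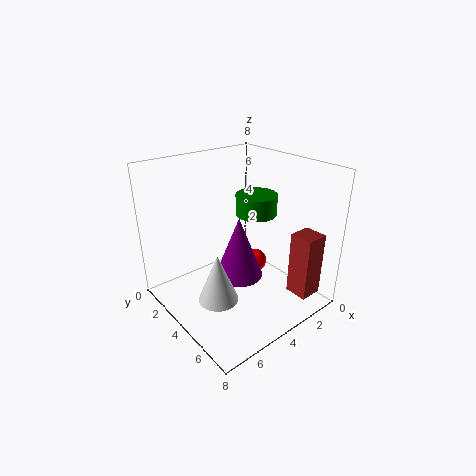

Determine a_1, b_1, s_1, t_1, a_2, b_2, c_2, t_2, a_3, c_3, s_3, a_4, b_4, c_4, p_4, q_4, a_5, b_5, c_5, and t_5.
a_1 = 6.5; b_1 = 5.5; s_1 = 1; t_1 = 2.5; a_2 = 4.75; b_2 = 5; c_2 = 2.5; t_2 = 3.25; a_3 = 1.25; c_3 = 0.75; s_3 = 0.75; a_4 = 1.25; b_4 = 6.5; c_4 = 1.25; p_4 = 1.25; q_4 = 1.25; a_5 = 1.75; b_5 = 3; c_5 = 4.5; t_5 = 1.25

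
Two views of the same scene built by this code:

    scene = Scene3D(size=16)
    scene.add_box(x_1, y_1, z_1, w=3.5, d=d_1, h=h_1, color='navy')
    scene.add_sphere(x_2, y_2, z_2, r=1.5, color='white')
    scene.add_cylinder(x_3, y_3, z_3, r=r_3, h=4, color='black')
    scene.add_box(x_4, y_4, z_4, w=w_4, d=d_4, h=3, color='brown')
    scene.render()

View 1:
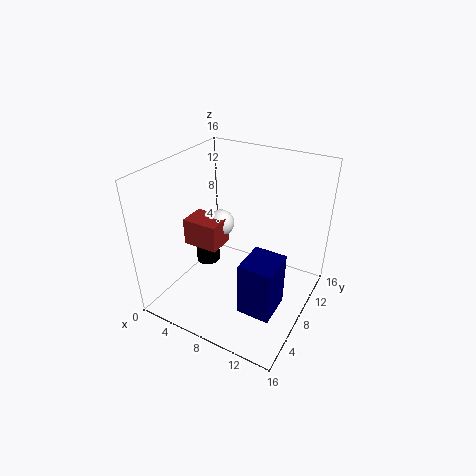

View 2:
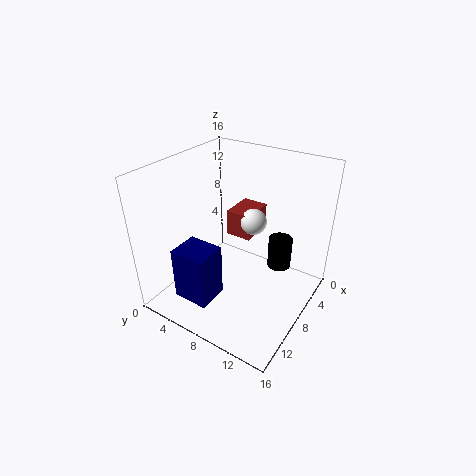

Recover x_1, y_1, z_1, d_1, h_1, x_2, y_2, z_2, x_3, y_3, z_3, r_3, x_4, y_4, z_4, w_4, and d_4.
x_1 = 10.5; y_1 = 3.5; z_1 = 2; d_1 = 4; h_1 = 6; x_2 = 5.5; y_2 = 8.5; z_2 = 9; x_3 = 2; y_3 = 10.5; z_3 = 1.5; r_3 = 1.5; x_4 = 2.5; y_4 = 5.5; z_4 = 7; w_4 = 4; d_4 = 3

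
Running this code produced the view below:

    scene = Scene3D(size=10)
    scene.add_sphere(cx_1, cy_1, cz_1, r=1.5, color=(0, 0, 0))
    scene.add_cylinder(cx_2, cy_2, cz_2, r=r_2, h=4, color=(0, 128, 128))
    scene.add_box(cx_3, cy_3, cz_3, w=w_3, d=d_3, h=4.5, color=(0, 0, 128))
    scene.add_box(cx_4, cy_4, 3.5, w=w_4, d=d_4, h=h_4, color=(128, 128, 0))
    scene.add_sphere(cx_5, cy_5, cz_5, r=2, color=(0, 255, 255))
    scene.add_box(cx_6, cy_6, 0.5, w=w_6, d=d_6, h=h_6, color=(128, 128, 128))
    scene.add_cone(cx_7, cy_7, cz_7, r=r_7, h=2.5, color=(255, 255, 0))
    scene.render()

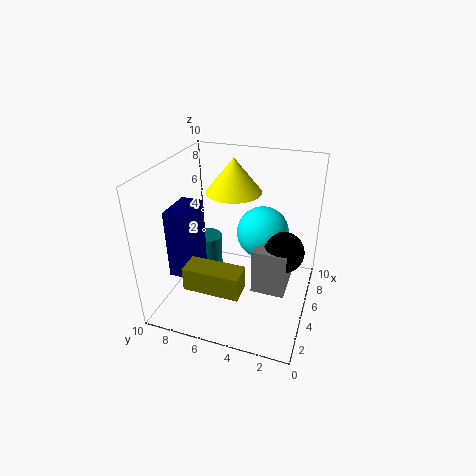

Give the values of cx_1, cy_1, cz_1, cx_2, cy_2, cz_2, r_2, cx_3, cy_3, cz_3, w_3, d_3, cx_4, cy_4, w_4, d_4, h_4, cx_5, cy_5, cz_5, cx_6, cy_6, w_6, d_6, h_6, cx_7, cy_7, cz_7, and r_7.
cx_1 = 6.5; cy_1 = 2; cz_1 = 3.5; cx_2 = 5.5; cy_2 = 7.5; cz_2 = 0.5; r_2 = 1; cx_3 = 1.5; cy_3 = 7; cz_3 = 3.5; w_3 = 2.5; d_3 = 1.5; cx_4 = 0.5; cy_4 = 3.5; w_4 = 1.5; d_4 = 3.5; h_4 = 1.5; cx_5 = 8; cy_5 = 4; cz_5 = 4; cx_6 = 5; cy_6 = 1.5; w_6 = 3; d_6 = 2.5; h_6 = 3.5; cx_7 = 7; cy_7 = 6; cz_7 = 7.5; r_7 = 2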